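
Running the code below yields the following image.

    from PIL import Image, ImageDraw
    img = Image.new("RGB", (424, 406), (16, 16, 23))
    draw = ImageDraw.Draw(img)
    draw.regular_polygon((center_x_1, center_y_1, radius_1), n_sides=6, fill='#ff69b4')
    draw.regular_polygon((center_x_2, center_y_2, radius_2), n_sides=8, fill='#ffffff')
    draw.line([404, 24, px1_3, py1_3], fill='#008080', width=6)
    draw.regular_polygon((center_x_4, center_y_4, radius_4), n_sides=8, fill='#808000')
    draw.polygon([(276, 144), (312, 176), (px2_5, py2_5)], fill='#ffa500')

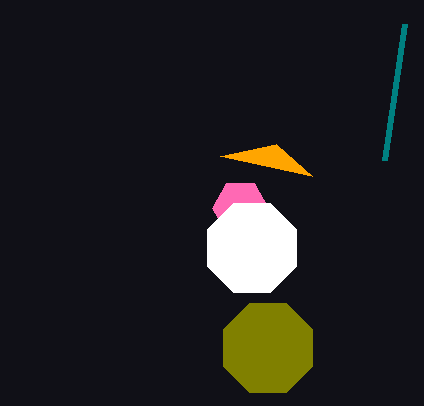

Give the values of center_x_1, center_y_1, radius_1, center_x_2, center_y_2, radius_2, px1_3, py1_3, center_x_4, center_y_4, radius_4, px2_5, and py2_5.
center_x_1 = 240
center_y_1 = 208
radius_1 = 28
center_x_2 = 252
center_y_2 = 248
radius_2 = 48
px1_3 = 384
py1_3 = 160
center_x_4 = 268
center_y_4 = 348
radius_4 = 48
px2_5 = 220
py2_5 = 156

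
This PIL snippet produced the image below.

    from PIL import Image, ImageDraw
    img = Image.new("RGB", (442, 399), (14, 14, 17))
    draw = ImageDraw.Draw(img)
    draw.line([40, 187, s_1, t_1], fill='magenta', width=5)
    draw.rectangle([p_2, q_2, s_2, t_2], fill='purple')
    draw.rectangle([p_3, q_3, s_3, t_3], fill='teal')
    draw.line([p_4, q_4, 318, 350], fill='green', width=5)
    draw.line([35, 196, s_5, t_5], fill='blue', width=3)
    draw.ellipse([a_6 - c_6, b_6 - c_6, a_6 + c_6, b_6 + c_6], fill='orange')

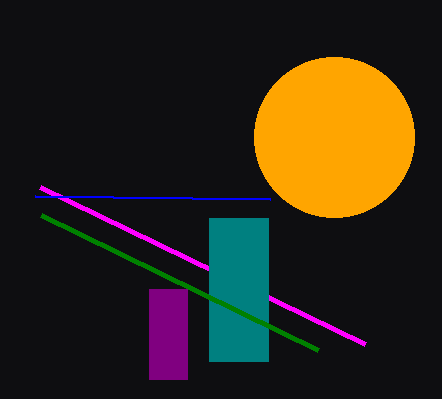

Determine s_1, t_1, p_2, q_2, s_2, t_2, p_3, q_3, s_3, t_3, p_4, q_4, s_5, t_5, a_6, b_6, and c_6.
s_1 = 365, t_1 = 344, p_2 = 149, q_2 = 289, s_2 = 187, t_2 = 379, p_3 = 209, q_3 = 218, s_3 = 268, t_3 = 361, p_4 = 41, q_4 = 215, s_5 = 270, t_5 = 199, a_6 = 334, b_6 = 137, c_6 = 80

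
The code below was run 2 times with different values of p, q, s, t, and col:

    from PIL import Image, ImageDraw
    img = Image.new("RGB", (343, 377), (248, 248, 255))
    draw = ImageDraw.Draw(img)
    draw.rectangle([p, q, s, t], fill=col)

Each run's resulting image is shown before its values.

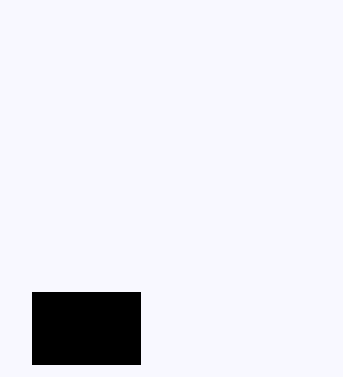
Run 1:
p = 32, q = 292, s = 140, t = 364, col = 'black'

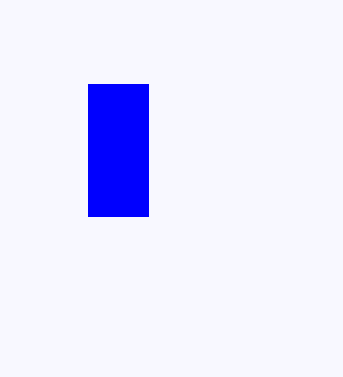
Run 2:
p = 88; q = 84; s = 148; t = 216; col = 'blue'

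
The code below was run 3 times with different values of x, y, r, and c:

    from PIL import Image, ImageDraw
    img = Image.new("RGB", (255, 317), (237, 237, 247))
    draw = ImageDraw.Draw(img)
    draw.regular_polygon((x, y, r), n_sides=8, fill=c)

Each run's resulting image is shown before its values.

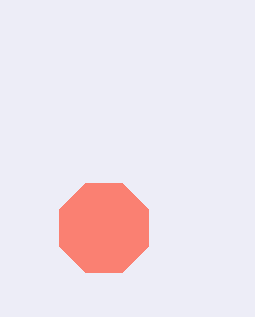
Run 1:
x = 104, y = 228, r = 48, c = 'salmon'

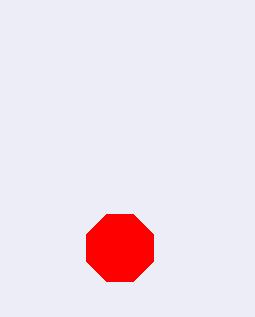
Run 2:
x = 120
y = 248
r = 36
c = 'red'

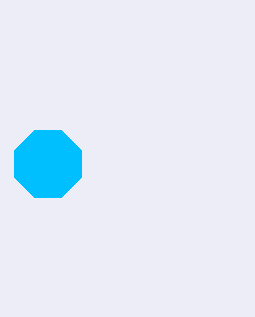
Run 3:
x = 48, y = 164, r = 36, c = 'deepskyblue'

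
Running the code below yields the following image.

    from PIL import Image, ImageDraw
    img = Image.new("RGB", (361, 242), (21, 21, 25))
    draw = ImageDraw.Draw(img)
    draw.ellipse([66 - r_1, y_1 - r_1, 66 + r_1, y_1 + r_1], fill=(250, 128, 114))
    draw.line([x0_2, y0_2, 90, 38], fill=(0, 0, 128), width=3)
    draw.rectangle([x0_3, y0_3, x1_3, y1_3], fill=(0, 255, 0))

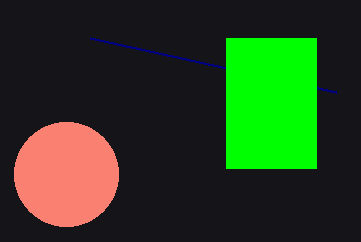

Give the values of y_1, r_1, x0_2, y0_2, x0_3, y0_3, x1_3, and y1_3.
y_1 = 174, r_1 = 52, x0_2 = 336, y0_2 = 92, x0_3 = 226, y0_3 = 38, x1_3 = 316, y1_3 = 168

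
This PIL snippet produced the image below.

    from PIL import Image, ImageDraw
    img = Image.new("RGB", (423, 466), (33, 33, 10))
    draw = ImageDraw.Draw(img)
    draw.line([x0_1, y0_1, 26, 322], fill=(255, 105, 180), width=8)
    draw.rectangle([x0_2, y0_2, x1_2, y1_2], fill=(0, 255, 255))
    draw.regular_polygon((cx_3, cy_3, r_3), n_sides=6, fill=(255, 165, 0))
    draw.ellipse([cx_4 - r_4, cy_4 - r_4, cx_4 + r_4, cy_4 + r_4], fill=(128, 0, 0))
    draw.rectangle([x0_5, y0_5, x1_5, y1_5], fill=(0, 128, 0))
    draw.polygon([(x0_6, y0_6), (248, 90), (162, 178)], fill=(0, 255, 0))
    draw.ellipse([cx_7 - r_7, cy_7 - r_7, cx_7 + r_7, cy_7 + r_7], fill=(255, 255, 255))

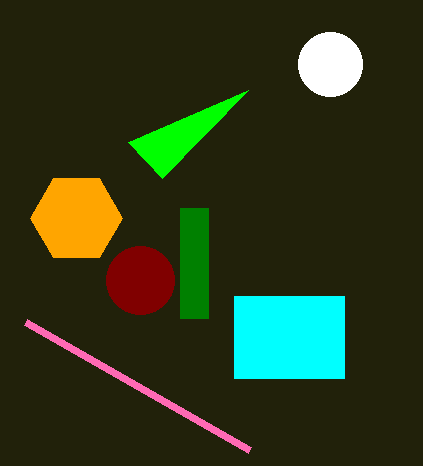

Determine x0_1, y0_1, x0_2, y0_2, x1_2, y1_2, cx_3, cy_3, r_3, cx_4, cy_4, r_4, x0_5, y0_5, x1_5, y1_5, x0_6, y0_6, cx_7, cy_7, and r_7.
x0_1 = 250; y0_1 = 450; x0_2 = 234; y0_2 = 296; x1_2 = 344; y1_2 = 378; cx_3 = 76; cy_3 = 218; r_3 = 46; cx_4 = 140; cy_4 = 280; r_4 = 34; x0_5 = 180; y0_5 = 208; x1_5 = 208; y1_5 = 318; x0_6 = 128; y0_6 = 142; cx_7 = 330; cy_7 = 64; r_7 = 32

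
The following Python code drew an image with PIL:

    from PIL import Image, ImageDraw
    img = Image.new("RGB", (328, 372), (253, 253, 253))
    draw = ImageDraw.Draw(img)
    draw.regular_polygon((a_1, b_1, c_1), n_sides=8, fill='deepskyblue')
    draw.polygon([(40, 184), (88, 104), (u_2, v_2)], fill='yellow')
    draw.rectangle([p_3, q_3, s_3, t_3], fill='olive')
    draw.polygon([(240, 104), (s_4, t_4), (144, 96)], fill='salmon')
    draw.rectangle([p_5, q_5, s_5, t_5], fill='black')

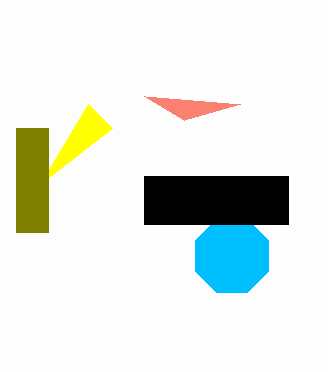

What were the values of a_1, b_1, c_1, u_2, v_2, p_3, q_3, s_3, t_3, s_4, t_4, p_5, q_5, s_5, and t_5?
a_1 = 232
b_1 = 256
c_1 = 40
u_2 = 112
v_2 = 128
p_3 = 16
q_3 = 128
s_3 = 48
t_3 = 232
s_4 = 184
t_4 = 120
p_5 = 144
q_5 = 176
s_5 = 288
t_5 = 224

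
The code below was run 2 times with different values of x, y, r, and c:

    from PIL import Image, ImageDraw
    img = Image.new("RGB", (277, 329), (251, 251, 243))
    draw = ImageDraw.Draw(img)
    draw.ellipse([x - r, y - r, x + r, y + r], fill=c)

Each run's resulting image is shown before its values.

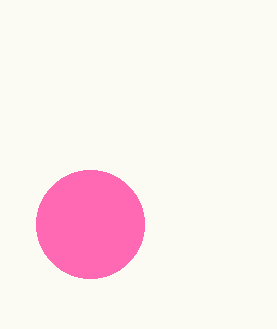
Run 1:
x = 90, y = 224, r = 54, c = 'hotpink'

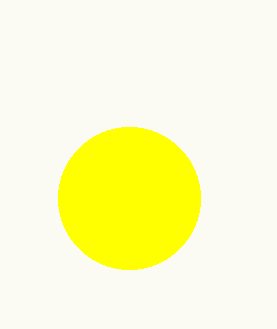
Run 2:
x = 129, y = 198, r = 71, c = 'yellow'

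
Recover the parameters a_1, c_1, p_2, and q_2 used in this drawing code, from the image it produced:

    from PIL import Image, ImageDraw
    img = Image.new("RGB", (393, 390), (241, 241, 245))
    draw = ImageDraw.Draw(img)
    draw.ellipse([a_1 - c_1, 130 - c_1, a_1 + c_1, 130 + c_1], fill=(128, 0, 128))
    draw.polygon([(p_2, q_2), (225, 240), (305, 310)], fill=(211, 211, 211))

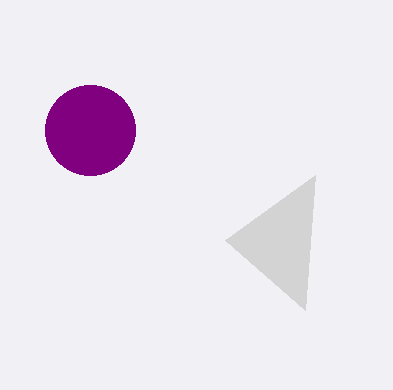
a_1 = 90, c_1 = 45, p_2 = 315, q_2 = 175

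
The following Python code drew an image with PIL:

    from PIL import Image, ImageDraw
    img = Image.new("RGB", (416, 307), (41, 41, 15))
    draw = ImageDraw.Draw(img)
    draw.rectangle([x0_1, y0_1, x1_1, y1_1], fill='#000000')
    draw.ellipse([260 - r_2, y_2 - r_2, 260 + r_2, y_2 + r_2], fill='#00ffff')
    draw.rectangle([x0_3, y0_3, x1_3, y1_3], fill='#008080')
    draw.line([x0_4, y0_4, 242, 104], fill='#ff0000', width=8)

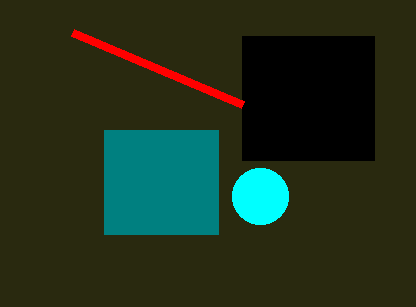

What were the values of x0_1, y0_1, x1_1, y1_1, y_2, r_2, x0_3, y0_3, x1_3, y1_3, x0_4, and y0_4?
x0_1 = 242; y0_1 = 36; x1_1 = 374; y1_1 = 160; y_2 = 196; r_2 = 28; x0_3 = 104; y0_3 = 130; x1_3 = 218; y1_3 = 234; x0_4 = 72; y0_4 = 32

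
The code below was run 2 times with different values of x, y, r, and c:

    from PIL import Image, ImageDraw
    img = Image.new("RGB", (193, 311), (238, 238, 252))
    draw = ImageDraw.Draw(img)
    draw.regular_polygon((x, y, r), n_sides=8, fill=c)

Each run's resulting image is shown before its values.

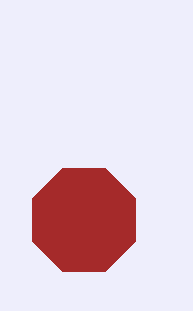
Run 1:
x = 84
y = 220
r = 56
c = 'brown'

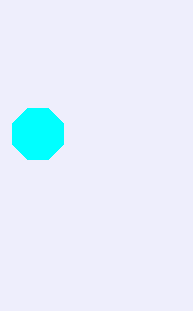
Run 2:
x = 38
y = 134
r = 28
c = 'cyan'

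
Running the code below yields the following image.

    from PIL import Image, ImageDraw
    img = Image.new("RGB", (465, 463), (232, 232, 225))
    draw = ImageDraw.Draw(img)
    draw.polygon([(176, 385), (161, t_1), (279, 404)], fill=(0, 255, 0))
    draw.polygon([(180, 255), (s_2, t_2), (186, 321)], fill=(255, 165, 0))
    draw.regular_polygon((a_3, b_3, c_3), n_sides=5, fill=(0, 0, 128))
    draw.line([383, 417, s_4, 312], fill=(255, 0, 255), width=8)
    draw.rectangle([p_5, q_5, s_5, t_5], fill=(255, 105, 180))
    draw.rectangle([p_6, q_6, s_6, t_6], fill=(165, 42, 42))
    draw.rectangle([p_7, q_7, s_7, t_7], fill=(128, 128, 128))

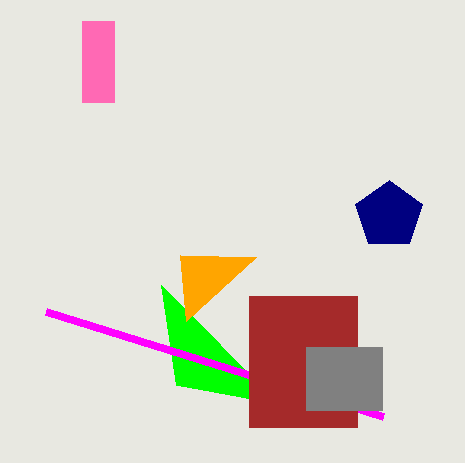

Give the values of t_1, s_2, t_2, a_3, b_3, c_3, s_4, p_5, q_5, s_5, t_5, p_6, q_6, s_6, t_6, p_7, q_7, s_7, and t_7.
t_1 = 285; s_2 = 256; t_2 = 257; a_3 = 389; b_3 = 215; c_3 = 35; s_4 = 46; p_5 = 82; q_5 = 21; s_5 = 114; t_5 = 102; p_6 = 249; q_6 = 296; s_6 = 357; t_6 = 427; p_7 = 306; q_7 = 347; s_7 = 382; t_7 = 410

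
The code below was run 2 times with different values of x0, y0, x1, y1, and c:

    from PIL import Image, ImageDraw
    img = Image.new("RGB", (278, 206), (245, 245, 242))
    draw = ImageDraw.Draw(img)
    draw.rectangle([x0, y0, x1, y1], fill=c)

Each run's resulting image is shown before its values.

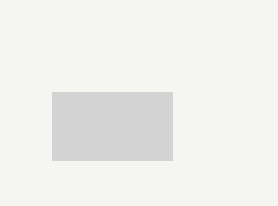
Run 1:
x0 = 52, y0 = 92, x1 = 172, y1 = 160, c = 'lightgray'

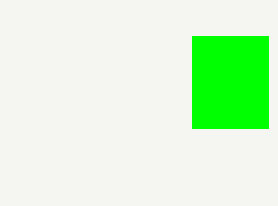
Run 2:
x0 = 192, y0 = 36, x1 = 268, y1 = 128, c = 'lime'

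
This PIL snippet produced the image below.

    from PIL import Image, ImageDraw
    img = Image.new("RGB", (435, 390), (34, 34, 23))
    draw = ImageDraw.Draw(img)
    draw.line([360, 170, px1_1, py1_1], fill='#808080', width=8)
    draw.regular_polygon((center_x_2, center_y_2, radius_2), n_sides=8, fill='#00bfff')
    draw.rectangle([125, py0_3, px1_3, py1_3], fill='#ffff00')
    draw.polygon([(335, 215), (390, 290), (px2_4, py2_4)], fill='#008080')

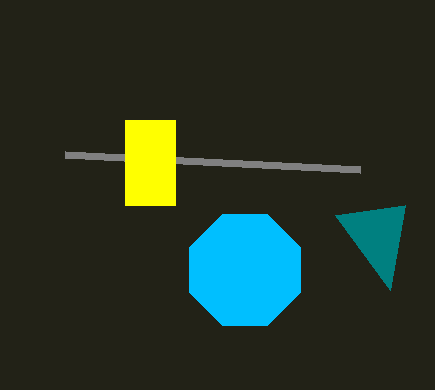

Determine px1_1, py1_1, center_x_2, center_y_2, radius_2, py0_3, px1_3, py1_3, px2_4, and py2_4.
px1_1 = 65, py1_1 = 155, center_x_2 = 245, center_y_2 = 270, radius_2 = 60, py0_3 = 120, px1_3 = 175, py1_3 = 205, px2_4 = 405, py2_4 = 205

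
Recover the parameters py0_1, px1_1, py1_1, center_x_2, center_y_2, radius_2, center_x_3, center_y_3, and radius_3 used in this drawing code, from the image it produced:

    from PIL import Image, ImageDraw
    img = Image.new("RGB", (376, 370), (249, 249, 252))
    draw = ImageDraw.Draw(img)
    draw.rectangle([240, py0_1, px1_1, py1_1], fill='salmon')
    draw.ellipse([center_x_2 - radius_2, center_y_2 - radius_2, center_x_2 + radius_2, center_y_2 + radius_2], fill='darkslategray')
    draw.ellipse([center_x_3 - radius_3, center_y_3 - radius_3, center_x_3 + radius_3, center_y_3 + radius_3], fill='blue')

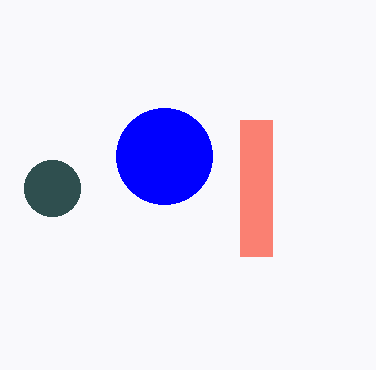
py0_1 = 120
px1_1 = 272
py1_1 = 256
center_x_2 = 52
center_y_2 = 188
radius_2 = 28
center_x_3 = 164
center_y_3 = 156
radius_3 = 48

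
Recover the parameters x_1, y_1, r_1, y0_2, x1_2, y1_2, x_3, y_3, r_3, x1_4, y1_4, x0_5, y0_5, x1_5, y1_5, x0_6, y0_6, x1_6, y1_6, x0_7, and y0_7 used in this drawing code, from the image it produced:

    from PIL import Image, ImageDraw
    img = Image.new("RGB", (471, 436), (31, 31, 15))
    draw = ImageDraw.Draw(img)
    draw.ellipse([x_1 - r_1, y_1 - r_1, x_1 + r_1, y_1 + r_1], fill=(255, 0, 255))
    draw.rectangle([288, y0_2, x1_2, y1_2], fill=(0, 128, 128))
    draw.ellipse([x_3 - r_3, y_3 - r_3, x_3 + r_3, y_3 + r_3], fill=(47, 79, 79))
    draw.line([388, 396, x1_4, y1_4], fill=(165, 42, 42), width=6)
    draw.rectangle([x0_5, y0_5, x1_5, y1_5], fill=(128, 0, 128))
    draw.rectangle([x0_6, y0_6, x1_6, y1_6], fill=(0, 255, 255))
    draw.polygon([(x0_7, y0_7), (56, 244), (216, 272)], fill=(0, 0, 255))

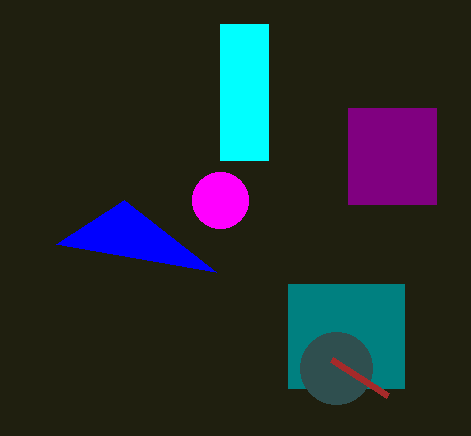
x_1 = 220, y_1 = 200, r_1 = 28, y0_2 = 284, x1_2 = 404, y1_2 = 388, x_3 = 336, y_3 = 368, r_3 = 36, x1_4 = 332, y1_4 = 360, x0_5 = 348, y0_5 = 108, x1_5 = 436, y1_5 = 204, x0_6 = 220, y0_6 = 24, x1_6 = 268, y1_6 = 160, x0_7 = 124, y0_7 = 200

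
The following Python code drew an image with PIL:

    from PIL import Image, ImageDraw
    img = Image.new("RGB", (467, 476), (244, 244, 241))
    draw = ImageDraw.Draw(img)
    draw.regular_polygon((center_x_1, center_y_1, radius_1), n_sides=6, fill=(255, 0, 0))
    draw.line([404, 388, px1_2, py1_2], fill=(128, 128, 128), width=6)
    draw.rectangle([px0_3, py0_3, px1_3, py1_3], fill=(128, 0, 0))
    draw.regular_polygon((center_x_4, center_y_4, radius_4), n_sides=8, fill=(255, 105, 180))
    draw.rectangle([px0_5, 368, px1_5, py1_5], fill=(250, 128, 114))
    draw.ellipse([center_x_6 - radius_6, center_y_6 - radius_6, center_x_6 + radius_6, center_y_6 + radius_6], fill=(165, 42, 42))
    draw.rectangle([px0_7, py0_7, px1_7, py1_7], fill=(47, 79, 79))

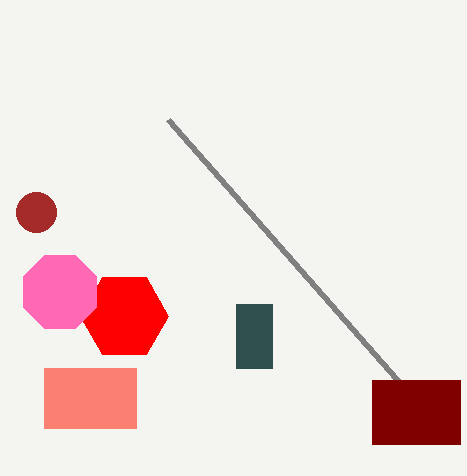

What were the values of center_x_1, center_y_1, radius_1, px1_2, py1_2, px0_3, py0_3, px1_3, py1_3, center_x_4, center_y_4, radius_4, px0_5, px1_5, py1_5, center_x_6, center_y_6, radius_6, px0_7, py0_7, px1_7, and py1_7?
center_x_1 = 124; center_y_1 = 316; radius_1 = 44; px1_2 = 168; py1_2 = 120; px0_3 = 372; py0_3 = 380; px1_3 = 460; py1_3 = 444; center_x_4 = 60; center_y_4 = 292; radius_4 = 40; px0_5 = 44; px1_5 = 136; py1_5 = 428; center_x_6 = 36; center_y_6 = 212; radius_6 = 20; px0_7 = 236; py0_7 = 304; px1_7 = 272; py1_7 = 368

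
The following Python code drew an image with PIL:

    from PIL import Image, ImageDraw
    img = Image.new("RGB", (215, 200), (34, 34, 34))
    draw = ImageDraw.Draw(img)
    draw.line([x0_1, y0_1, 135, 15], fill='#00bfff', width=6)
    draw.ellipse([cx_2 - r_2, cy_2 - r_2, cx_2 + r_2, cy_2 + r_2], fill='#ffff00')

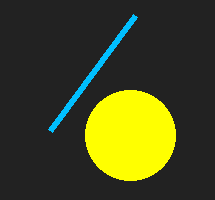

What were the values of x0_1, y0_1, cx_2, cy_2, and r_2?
x0_1 = 50; y0_1 = 130; cx_2 = 130; cy_2 = 135; r_2 = 45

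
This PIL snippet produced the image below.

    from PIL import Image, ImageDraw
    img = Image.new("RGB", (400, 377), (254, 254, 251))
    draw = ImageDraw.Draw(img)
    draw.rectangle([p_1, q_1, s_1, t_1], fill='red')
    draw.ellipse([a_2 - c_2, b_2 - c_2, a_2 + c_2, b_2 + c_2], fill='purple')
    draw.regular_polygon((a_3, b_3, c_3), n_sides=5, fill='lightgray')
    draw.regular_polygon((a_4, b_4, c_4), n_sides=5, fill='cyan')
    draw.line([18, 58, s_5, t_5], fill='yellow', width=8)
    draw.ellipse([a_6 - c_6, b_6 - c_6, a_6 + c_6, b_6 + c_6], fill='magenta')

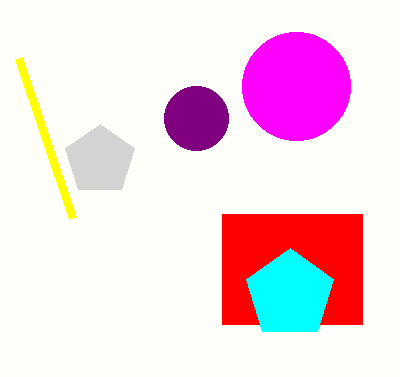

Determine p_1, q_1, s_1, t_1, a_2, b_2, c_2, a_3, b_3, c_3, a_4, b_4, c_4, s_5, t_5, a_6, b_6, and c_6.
p_1 = 222
q_1 = 214
s_1 = 362
t_1 = 324
a_2 = 196
b_2 = 118
c_2 = 32
a_3 = 100
b_3 = 160
c_3 = 36
a_4 = 290
b_4 = 294
c_4 = 46
s_5 = 72
t_5 = 218
a_6 = 296
b_6 = 86
c_6 = 54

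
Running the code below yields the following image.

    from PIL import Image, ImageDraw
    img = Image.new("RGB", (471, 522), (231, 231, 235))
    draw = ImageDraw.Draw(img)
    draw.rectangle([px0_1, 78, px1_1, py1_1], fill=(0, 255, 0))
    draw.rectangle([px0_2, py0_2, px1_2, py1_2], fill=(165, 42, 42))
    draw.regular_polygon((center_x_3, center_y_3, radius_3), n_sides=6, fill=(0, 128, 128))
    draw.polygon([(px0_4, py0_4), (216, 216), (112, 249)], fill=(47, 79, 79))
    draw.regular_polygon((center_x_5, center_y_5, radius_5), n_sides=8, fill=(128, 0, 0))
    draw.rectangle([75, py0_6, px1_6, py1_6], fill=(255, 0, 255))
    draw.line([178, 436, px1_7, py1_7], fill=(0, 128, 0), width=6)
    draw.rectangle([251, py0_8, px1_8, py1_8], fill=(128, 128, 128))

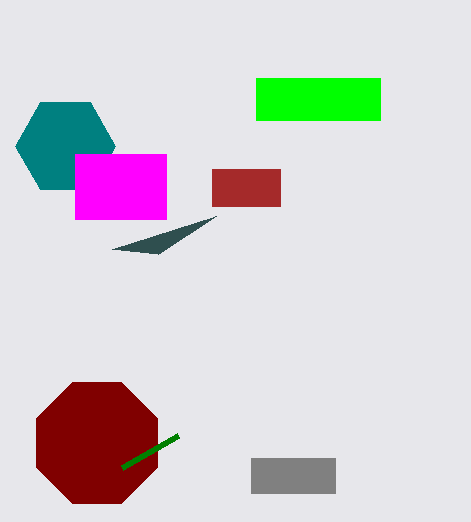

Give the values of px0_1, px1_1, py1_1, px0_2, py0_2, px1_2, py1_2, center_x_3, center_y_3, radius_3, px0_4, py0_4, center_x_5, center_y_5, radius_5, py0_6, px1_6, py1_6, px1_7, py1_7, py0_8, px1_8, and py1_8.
px0_1 = 256, px1_1 = 380, py1_1 = 120, px0_2 = 212, py0_2 = 169, px1_2 = 280, py1_2 = 206, center_x_3 = 65, center_y_3 = 146, radius_3 = 50, px0_4 = 158, py0_4 = 254, center_x_5 = 97, center_y_5 = 443, radius_5 = 65, py0_6 = 154, px1_6 = 166, py1_6 = 219, px1_7 = 122, py1_7 = 468, py0_8 = 458, px1_8 = 335, py1_8 = 493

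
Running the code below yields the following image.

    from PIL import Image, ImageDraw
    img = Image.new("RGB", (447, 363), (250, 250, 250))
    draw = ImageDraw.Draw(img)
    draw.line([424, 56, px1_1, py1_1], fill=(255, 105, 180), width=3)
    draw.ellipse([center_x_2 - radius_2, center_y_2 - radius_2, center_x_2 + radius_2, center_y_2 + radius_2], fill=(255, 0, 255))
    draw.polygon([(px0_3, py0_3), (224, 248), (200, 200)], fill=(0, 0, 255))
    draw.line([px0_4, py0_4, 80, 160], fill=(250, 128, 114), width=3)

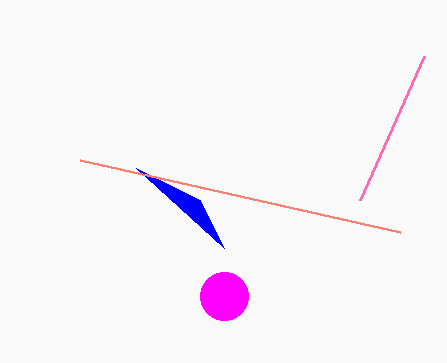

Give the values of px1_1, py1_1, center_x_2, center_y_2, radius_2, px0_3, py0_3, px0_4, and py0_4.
px1_1 = 360, py1_1 = 200, center_x_2 = 224, center_y_2 = 296, radius_2 = 24, px0_3 = 136, py0_3 = 168, px0_4 = 400, py0_4 = 232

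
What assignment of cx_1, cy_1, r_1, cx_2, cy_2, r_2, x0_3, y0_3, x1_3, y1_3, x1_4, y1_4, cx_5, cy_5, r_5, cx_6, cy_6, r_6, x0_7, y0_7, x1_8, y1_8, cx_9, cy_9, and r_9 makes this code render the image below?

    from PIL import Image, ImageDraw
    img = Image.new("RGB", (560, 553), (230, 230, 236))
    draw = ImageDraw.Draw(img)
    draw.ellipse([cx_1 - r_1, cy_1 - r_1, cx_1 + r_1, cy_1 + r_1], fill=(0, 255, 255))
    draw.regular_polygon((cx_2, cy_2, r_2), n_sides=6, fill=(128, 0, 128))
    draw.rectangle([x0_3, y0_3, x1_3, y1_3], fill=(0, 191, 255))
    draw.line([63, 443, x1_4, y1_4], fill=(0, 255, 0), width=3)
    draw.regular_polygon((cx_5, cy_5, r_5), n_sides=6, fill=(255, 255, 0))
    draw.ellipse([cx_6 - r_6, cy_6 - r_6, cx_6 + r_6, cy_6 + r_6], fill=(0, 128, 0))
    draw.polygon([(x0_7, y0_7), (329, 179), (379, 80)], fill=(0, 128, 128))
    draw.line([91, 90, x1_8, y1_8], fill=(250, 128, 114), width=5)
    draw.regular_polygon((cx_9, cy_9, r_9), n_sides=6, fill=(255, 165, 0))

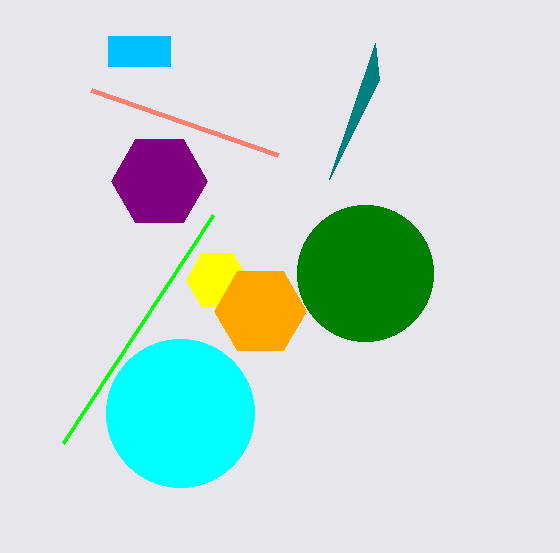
cx_1 = 180
cy_1 = 413
r_1 = 74
cx_2 = 159
cy_2 = 181
r_2 = 48
x0_3 = 108
y0_3 = 36
x1_3 = 170
y1_3 = 66
x1_4 = 213
y1_4 = 215
cx_5 = 217
cy_5 = 280
r_5 = 31
cx_6 = 365
cy_6 = 273
r_6 = 68
x0_7 = 375
y0_7 = 43
x1_8 = 278
y1_8 = 155
cx_9 = 260
cy_9 = 311
r_9 = 46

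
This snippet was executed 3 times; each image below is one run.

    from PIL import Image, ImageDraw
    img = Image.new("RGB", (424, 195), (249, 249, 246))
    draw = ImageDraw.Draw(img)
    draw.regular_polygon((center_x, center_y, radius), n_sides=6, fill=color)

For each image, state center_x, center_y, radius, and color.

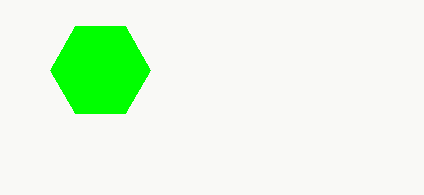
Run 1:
center_x = 100
center_y = 70
radius = 50
color = 'lime'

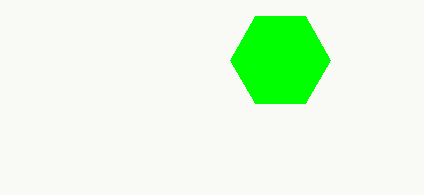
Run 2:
center_x = 280; center_y = 60; radius = 50; color = 'lime'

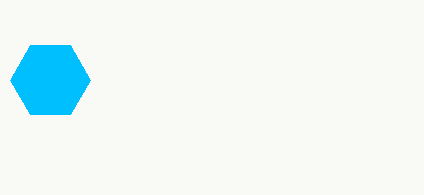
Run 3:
center_x = 50; center_y = 80; radius = 40; color = 'deepskyblue'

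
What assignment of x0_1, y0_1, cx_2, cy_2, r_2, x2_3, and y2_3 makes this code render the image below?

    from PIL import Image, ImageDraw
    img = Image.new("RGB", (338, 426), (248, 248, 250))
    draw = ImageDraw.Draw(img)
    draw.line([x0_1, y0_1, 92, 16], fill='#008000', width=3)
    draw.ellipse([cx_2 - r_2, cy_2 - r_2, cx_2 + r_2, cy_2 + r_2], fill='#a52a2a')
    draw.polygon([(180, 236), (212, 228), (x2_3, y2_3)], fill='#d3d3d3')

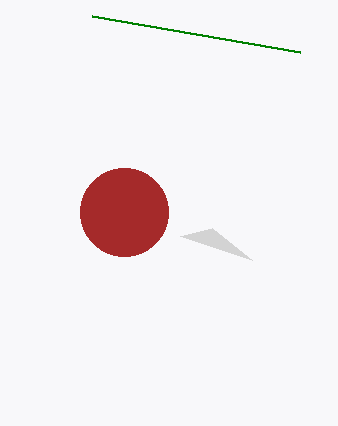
x0_1 = 300; y0_1 = 52; cx_2 = 124; cy_2 = 212; r_2 = 44; x2_3 = 252; y2_3 = 260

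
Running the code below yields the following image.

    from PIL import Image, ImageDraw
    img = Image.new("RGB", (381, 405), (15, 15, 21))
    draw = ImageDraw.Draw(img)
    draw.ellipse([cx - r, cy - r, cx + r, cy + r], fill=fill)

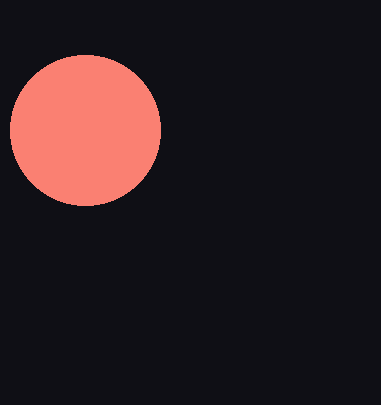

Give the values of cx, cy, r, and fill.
cx = 85; cy = 130; r = 75; fill = 'salmon'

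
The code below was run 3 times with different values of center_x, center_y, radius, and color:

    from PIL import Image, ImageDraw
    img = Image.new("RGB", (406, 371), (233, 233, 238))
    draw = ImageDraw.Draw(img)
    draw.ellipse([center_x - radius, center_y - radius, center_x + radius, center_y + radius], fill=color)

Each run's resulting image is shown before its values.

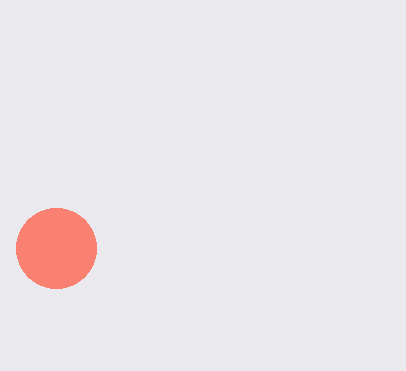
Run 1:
center_x = 56
center_y = 248
radius = 40
color = 'salmon'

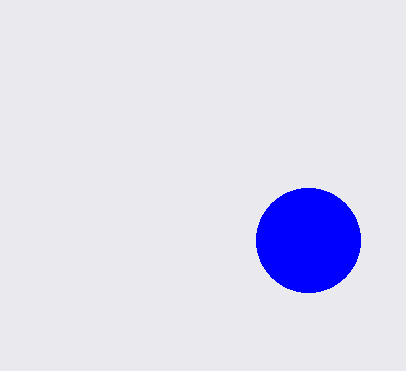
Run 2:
center_x = 308
center_y = 240
radius = 52
color = 'blue'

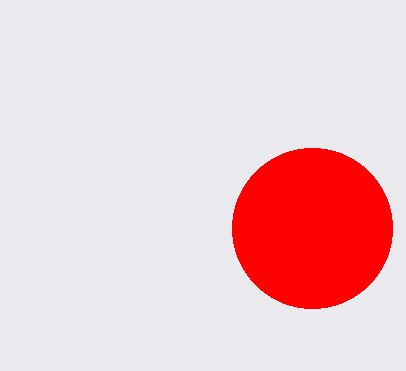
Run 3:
center_x = 312; center_y = 228; radius = 80; color = 'red'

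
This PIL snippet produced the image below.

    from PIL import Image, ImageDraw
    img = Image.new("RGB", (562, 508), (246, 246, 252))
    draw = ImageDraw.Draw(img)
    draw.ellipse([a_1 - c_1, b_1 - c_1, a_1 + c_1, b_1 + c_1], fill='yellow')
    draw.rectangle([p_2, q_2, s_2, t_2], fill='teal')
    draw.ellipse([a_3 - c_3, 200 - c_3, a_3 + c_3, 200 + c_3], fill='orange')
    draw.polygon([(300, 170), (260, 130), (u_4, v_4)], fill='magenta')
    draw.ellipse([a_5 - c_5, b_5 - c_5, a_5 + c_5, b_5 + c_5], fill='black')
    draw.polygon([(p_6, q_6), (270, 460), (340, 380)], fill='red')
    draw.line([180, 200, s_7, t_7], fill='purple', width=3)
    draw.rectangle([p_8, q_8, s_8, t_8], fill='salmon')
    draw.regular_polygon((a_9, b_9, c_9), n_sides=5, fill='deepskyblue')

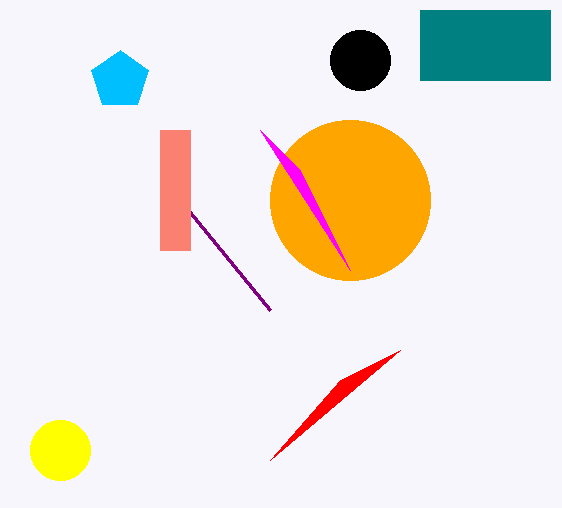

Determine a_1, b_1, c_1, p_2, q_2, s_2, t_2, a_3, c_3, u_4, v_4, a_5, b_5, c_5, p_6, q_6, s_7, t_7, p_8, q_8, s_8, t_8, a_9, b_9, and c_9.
a_1 = 60
b_1 = 450
c_1 = 30
p_2 = 420
q_2 = 10
s_2 = 550
t_2 = 80
a_3 = 350
c_3 = 80
u_4 = 350
v_4 = 270
a_5 = 360
b_5 = 60
c_5 = 30
p_6 = 400
q_6 = 350
s_7 = 270
t_7 = 310
p_8 = 160
q_8 = 130
s_8 = 190
t_8 = 250
a_9 = 120
b_9 = 80
c_9 = 30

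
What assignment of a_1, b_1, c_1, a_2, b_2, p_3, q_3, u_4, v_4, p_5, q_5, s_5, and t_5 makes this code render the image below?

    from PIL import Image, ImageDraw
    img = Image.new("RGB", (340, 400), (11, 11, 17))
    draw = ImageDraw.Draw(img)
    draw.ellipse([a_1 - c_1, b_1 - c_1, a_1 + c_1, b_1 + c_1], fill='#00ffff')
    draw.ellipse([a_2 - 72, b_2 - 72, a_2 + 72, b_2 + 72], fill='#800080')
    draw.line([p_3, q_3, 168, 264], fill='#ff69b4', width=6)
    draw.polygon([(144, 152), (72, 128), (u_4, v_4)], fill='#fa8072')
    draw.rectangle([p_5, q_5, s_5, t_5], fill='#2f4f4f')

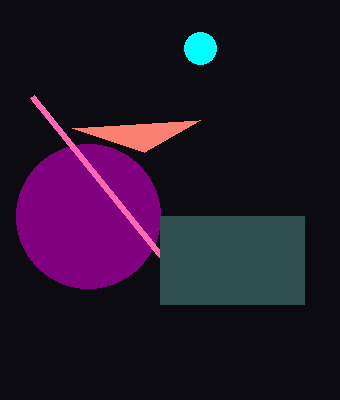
a_1 = 200, b_1 = 48, c_1 = 16, a_2 = 88, b_2 = 216, p_3 = 32, q_3 = 96, u_4 = 200, v_4 = 120, p_5 = 160, q_5 = 216, s_5 = 304, t_5 = 304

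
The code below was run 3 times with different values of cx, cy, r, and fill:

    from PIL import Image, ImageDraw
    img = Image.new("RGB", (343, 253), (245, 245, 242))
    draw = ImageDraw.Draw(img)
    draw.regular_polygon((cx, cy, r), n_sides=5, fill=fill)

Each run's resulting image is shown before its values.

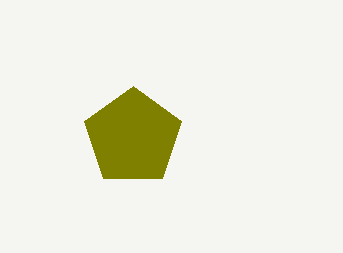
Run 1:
cx = 133, cy = 137, r = 51, fill = 'olive'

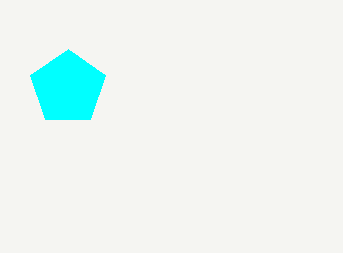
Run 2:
cx = 68
cy = 88
r = 39
fill = 'cyan'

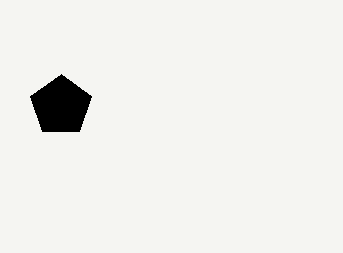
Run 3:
cx = 61
cy = 106
r = 32
fill = 'black'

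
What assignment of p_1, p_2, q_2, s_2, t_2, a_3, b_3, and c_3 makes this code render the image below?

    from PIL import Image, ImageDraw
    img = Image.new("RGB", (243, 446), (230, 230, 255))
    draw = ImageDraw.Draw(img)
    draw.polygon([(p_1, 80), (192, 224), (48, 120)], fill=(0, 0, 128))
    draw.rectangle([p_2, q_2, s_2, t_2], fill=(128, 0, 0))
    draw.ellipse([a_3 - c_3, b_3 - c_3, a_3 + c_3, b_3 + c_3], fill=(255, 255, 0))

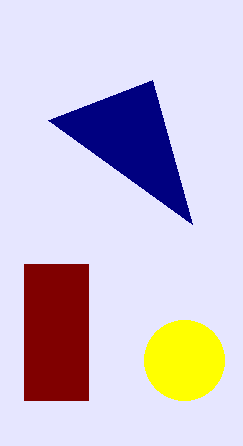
p_1 = 152; p_2 = 24; q_2 = 264; s_2 = 88; t_2 = 400; a_3 = 184; b_3 = 360; c_3 = 40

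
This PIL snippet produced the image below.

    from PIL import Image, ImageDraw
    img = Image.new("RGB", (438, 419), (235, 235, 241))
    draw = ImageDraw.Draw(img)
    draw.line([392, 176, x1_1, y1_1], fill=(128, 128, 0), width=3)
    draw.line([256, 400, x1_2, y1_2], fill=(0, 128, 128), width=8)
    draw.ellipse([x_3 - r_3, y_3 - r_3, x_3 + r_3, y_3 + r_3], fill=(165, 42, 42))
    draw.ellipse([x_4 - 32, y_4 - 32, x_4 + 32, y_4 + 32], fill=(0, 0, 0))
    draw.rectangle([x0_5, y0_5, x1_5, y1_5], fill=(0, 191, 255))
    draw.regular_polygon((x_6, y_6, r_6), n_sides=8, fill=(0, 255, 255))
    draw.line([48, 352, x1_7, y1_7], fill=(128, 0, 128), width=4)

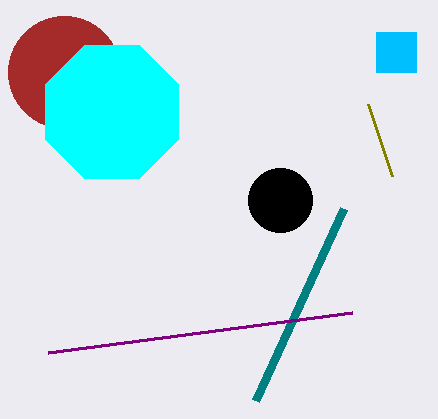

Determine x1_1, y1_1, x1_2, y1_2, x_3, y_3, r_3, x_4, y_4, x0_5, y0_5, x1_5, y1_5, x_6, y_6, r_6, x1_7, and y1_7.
x1_1 = 368, y1_1 = 104, x1_2 = 344, y1_2 = 208, x_3 = 64, y_3 = 72, r_3 = 56, x_4 = 280, y_4 = 200, x0_5 = 376, y0_5 = 32, x1_5 = 416, y1_5 = 72, x_6 = 112, y_6 = 112, r_6 = 72, x1_7 = 352, y1_7 = 312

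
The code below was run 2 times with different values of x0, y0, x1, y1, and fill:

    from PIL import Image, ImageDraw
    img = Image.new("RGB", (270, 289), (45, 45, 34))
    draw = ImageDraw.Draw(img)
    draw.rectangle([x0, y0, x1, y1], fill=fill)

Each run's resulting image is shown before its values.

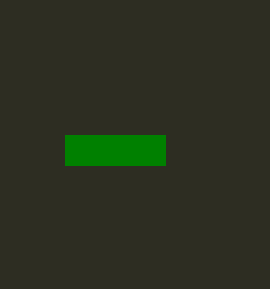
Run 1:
x0 = 65
y0 = 135
x1 = 165
y1 = 165
fill = 'green'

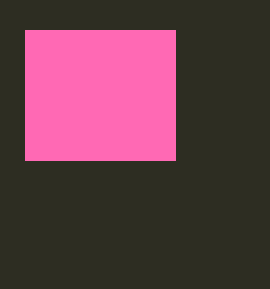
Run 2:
x0 = 25, y0 = 30, x1 = 175, y1 = 160, fill = 'hotpink'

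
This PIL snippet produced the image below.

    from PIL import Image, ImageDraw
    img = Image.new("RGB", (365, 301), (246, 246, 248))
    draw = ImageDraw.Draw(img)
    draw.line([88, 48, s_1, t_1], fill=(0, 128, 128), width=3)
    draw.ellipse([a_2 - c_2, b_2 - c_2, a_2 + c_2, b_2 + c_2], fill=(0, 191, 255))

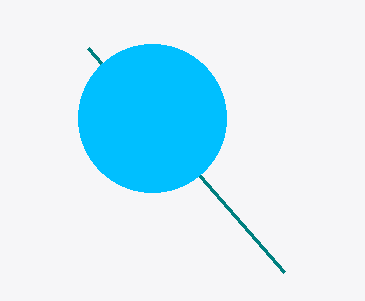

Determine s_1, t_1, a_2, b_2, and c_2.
s_1 = 284
t_1 = 272
a_2 = 152
b_2 = 118
c_2 = 74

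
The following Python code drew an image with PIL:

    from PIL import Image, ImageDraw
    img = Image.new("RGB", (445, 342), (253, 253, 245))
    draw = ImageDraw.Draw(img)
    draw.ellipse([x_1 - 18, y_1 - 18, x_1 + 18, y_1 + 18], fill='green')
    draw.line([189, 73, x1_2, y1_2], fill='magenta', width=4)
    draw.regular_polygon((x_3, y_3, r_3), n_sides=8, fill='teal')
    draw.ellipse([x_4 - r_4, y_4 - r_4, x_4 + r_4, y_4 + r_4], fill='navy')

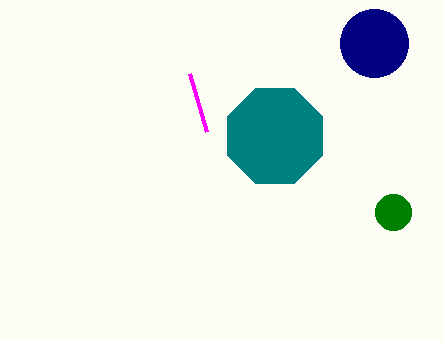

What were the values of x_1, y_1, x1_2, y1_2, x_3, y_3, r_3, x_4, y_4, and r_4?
x_1 = 393
y_1 = 212
x1_2 = 206
y1_2 = 131
x_3 = 275
y_3 = 136
r_3 = 51
x_4 = 374
y_4 = 43
r_4 = 34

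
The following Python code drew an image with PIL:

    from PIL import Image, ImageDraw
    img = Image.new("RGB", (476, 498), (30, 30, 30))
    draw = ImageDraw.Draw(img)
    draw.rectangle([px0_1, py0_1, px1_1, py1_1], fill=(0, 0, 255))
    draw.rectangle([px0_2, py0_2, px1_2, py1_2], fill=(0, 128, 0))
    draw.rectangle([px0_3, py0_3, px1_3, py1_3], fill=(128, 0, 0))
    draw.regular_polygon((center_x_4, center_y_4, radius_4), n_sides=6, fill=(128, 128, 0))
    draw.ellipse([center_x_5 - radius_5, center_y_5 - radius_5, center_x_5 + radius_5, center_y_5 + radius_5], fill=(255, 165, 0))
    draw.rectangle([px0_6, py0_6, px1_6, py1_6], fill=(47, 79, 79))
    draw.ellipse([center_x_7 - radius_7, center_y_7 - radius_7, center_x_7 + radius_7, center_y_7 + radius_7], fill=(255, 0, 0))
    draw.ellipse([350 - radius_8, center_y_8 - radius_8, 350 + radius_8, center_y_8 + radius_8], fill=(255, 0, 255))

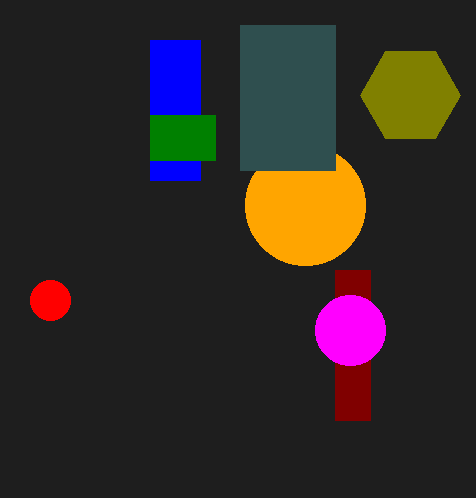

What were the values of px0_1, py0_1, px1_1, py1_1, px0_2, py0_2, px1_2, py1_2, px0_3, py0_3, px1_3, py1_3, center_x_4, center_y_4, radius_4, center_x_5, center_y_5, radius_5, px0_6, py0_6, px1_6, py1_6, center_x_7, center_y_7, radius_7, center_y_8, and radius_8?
px0_1 = 150
py0_1 = 40
px1_1 = 200
py1_1 = 180
px0_2 = 150
py0_2 = 115
px1_2 = 215
py1_2 = 160
px0_3 = 335
py0_3 = 270
px1_3 = 370
py1_3 = 420
center_x_4 = 410
center_y_4 = 95
radius_4 = 50
center_x_5 = 305
center_y_5 = 205
radius_5 = 60
px0_6 = 240
py0_6 = 25
px1_6 = 335
py1_6 = 170
center_x_7 = 50
center_y_7 = 300
radius_7 = 20
center_y_8 = 330
radius_8 = 35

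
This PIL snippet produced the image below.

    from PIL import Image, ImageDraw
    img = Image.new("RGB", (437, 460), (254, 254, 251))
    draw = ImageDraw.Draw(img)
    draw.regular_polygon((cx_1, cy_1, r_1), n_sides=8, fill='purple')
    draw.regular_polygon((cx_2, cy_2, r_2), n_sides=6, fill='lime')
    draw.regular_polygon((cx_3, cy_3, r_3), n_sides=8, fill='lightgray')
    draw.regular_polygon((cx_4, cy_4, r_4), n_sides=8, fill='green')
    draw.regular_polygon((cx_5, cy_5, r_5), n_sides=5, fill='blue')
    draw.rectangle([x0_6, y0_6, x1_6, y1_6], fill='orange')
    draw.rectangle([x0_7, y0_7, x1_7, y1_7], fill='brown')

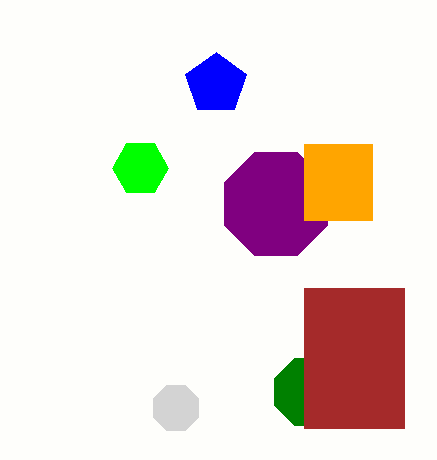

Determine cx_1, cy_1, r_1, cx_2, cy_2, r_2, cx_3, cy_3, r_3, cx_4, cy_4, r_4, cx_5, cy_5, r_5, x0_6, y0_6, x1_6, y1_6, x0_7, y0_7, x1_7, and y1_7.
cx_1 = 276, cy_1 = 204, r_1 = 56, cx_2 = 140, cy_2 = 168, r_2 = 28, cx_3 = 176, cy_3 = 408, r_3 = 24, cx_4 = 308, cy_4 = 392, r_4 = 36, cx_5 = 216, cy_5 = 84, r_5 = 32, x0_6 = 304, y0_6 = 144, x1_6 = 372, y1_6 = 220, x0_7 = 304, y0_7 = 288, x1_7 = 404, y1_7 = 428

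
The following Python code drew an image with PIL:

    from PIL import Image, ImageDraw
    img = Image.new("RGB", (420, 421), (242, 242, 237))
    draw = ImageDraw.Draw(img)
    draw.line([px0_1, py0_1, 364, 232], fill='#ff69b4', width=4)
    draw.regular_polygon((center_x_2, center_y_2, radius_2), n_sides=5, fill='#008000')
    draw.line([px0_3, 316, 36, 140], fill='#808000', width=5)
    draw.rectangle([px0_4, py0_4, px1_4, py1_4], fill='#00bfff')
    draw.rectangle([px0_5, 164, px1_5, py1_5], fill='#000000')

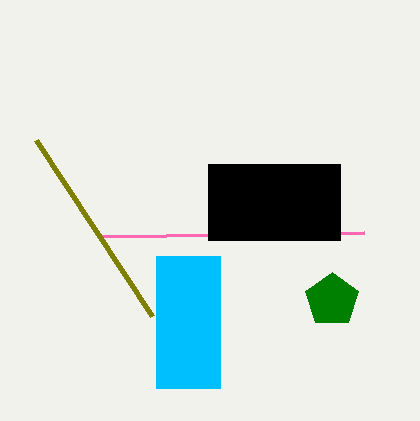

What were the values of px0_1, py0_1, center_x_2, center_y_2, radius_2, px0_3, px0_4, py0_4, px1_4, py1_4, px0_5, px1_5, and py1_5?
px0_1 = 100, py0_1 = 236, center_x_2 = 332, center_y_2 = 300, radius_2 = 28, px0_3 = 152, px0_4 = 156, py0_4 = 256, px1_4 = 220, py1_4 = 388, px0_5 = 208, px1_5 = 340, py1_5 = 240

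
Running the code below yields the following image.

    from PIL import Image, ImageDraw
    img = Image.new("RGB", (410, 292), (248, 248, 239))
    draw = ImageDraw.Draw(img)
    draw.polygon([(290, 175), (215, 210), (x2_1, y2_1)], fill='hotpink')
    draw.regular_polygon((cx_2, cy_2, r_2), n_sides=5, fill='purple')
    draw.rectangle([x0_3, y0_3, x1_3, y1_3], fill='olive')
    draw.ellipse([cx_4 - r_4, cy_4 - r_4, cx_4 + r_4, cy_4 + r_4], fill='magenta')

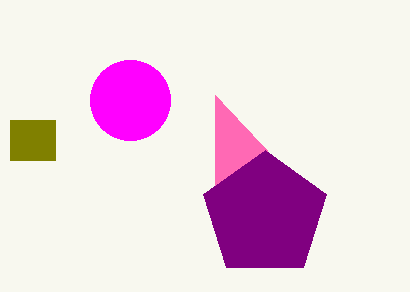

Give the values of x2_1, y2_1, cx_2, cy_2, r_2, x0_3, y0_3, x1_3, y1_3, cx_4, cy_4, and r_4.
x2_1 = 215, y2_1 = 95, cx_2 = 265, cy_2 = 215, r_2 = 65, x0_3 = 10, y0_3 = 120, x1_3 = 55, y1_3 = 160, cx_4 = 130, cy_4 = 100, r_4 = 40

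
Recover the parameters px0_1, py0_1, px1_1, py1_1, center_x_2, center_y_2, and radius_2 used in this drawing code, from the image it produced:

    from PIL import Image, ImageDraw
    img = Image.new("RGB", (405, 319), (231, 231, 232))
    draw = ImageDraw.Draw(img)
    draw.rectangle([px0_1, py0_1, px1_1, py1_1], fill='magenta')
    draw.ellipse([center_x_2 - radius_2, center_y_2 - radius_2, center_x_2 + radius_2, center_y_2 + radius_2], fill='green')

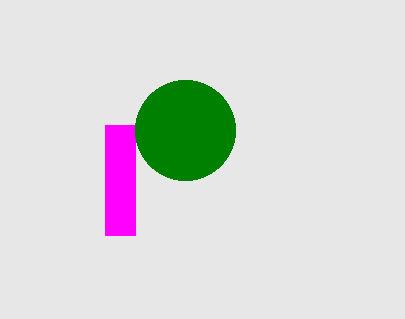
px0_1 = 105
py0_1 = 125
px1_1 = 135
py1_1 = 235
center_x_2 = 185
center_y_2 = 130
radius_2 = 50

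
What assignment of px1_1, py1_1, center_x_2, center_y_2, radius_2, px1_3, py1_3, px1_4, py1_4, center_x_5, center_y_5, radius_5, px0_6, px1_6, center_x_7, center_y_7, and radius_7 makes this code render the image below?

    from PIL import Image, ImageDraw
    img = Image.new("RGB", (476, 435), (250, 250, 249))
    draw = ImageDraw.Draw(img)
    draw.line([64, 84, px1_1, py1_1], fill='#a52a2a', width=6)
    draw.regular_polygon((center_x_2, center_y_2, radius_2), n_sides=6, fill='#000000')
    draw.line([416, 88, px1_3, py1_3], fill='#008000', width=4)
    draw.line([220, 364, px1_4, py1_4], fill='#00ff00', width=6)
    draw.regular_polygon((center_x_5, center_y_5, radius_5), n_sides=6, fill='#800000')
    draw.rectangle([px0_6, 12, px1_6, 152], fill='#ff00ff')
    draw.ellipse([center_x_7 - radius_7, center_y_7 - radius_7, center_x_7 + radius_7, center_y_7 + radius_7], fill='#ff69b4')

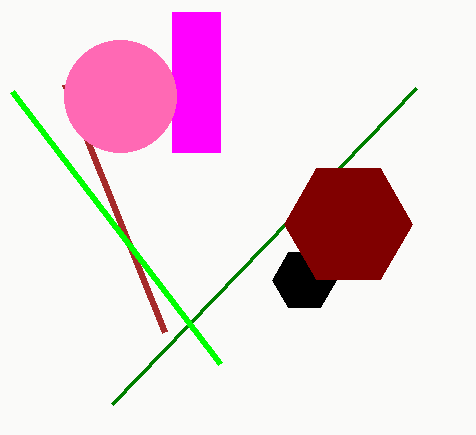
px1_1 = 164; py1_1 = 332; center_x_2 = 304; center_y_2 = 280; radius_2 = 32; px1_3 = 112; py1_3 = 404; px1_4 = 12; py1_4 = 92; center_x_5 = 348; center_y_5 = 224; radius_5 = 64; px0_6 = 172; px1_6 = 220; center_x_7 = 120; center_y_7 = 96; radius_7 = 56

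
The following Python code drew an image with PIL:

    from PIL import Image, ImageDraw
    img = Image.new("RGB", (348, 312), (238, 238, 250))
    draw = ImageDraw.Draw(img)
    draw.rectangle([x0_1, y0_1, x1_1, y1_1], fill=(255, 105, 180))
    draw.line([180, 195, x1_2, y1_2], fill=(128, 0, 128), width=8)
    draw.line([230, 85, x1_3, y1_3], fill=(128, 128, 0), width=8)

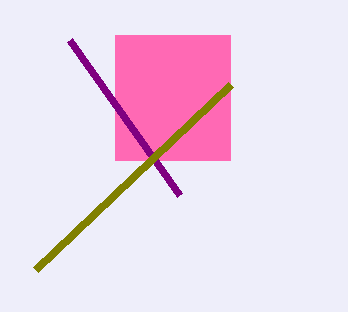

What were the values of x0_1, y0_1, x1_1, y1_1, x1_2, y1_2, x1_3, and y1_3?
x0_1 = 115, y0_1 = 35, x1_1 = 230, y1_1 = 160, x1_2 = 70, y1_2 = 40, x1_3 = 35, y1_3 = 270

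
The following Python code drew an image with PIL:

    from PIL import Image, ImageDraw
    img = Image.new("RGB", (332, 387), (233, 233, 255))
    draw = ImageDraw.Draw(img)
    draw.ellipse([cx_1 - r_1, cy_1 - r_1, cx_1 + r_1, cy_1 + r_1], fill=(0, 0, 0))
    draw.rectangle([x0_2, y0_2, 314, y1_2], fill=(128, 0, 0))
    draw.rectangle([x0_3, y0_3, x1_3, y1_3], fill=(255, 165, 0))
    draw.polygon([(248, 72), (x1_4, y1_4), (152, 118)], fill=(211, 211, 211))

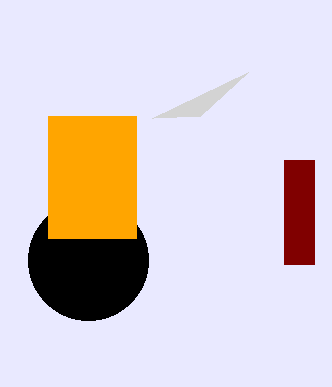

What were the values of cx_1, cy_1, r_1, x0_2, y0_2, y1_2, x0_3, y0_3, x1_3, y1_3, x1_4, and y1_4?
cx_1 = 88, cy_1 = 260, r_1 = 60, x0_2 = 284, y0_2 = 160, y1_2 = 264, x0_3 = 48, y0_3 = 116, x1_3 = 136, y1_3 = 238, x1_4 = 200, y1_4 = 116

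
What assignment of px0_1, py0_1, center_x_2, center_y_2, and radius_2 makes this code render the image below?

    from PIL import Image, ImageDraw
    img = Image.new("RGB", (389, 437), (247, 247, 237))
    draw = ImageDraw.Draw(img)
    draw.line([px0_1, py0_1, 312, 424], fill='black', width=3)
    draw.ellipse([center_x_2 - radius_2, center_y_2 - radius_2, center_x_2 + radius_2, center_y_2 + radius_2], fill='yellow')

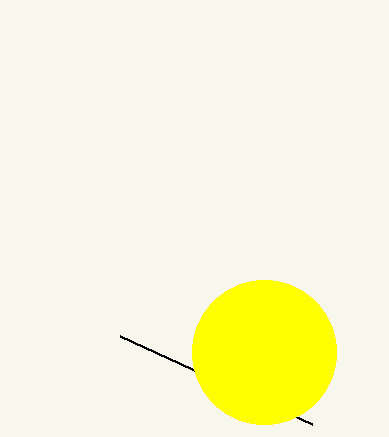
px0_1 = 120; py0_1 = 336; center_x_2 = 264; center_y_2 = 352; radius_2 = 72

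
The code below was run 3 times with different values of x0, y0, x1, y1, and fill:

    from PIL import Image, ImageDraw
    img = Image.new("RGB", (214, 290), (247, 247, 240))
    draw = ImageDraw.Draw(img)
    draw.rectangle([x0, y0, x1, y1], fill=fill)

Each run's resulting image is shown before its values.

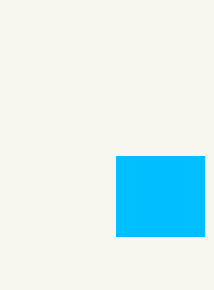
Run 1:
x0 = 116, y0 = 156, x1 = 204, y1 = 236, fill = 'deepskyblue'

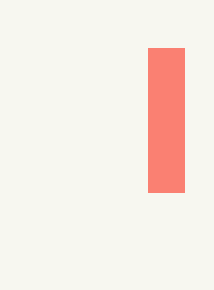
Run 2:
x0 = 148, y0 = 48, x1 = 184, y1 = 192, fill = 'salmon'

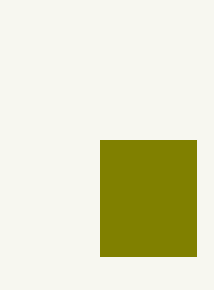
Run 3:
x0 = 100, y0 = 140, x1 = 196, y1 = 256, fill = 'olive'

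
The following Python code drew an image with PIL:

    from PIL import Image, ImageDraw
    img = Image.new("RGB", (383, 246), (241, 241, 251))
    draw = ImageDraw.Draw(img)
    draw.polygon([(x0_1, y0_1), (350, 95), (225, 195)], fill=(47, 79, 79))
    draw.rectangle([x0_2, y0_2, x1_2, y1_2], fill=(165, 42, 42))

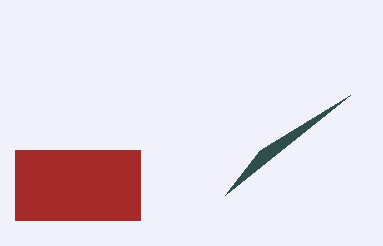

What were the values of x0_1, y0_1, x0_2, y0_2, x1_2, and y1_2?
x0_1 = 260
y0_1 = 150
x0_2 = 15
y0_2 = 150
x1_2 = 140
y1_2 = 220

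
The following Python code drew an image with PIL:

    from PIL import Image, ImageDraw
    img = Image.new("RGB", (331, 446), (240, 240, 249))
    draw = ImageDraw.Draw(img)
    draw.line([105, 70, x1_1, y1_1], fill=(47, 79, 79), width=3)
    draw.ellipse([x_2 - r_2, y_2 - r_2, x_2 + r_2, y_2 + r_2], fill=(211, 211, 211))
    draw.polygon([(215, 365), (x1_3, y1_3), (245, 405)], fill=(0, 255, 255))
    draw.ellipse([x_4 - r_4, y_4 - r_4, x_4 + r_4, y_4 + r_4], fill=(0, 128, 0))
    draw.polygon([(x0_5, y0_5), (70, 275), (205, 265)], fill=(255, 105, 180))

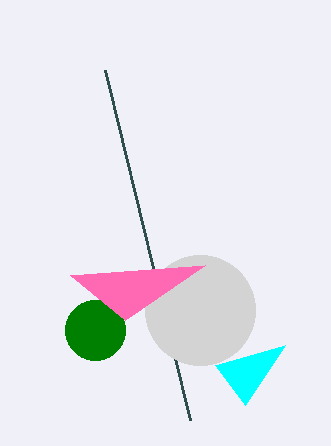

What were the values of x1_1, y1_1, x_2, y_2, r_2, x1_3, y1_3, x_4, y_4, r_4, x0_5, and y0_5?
x1_1 = 190, y1_1 = 420, x_2 = 200, y_2 = 310, r_2 = 55, x1_3 = 285, y1_3 = 345, x_4 = 95, y_4 = 330, r_4 = 30, x0_5 = 125, y0_5 = 320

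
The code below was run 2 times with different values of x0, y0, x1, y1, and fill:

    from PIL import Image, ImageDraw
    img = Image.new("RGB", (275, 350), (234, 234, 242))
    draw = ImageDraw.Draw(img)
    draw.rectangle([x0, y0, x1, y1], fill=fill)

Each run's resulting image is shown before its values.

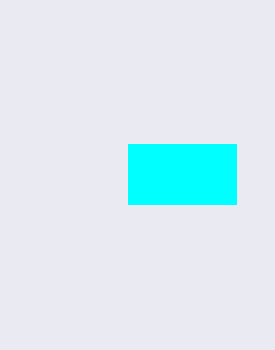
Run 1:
x0 = 128; y0 = 144; x1 = 236; y1 = 204; fill = 'cyan'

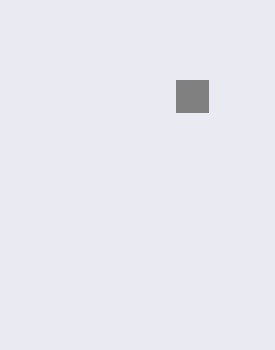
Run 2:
x0 = 176, y0 = 80, x1 = 208, y1 = 112, fill = 'gray'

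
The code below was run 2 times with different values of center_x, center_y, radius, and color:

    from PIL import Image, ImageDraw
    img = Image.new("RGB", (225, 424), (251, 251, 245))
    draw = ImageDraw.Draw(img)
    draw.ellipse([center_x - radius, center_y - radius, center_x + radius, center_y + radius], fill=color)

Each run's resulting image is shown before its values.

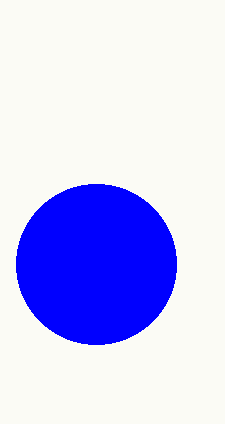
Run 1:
center_x = 96
center_y = 264
radius = 80
color = 'blue'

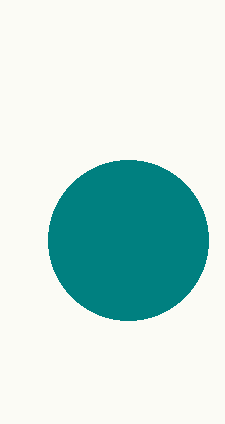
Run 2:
center_x = 128; center_y = 240; radius = 80; color = 'teal'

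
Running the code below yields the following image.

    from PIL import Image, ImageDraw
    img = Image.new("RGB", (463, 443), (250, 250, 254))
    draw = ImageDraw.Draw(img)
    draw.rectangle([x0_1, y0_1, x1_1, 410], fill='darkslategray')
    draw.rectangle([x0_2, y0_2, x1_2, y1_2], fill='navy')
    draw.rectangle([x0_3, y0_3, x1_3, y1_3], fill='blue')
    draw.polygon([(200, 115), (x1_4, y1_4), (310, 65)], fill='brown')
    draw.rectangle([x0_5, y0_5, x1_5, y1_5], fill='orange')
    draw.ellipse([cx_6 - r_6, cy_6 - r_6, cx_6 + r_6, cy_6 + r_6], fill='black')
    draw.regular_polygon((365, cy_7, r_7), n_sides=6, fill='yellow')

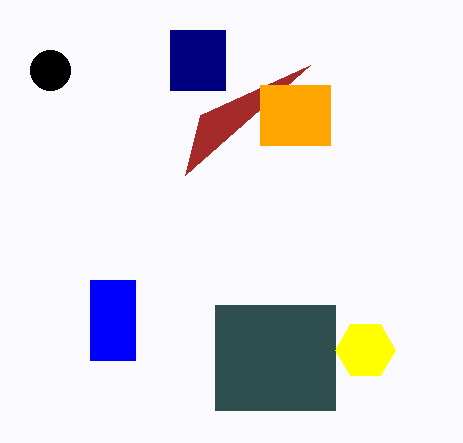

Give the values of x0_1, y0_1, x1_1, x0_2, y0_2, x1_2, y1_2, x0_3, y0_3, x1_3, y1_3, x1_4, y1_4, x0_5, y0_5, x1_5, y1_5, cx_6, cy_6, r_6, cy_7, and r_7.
x0_1 = 215, y0_1 = 305, x1_1 = 335, x0_2 = 170, y0_2 = 30, x1_2 = 225, y1_2 = 90, x0_3 = 90, y0_3 = 280, x1_3 = 135, y1_3 = 360, x1_4 = 185, y1_4 = 175, x0_5 = 260, y0_5 = 85, x1_5 = 330, y1_5 = 145, cx_6 = 50, cy_6 = 70, r_6 = 20, cy_7 = 350, r_7 = 30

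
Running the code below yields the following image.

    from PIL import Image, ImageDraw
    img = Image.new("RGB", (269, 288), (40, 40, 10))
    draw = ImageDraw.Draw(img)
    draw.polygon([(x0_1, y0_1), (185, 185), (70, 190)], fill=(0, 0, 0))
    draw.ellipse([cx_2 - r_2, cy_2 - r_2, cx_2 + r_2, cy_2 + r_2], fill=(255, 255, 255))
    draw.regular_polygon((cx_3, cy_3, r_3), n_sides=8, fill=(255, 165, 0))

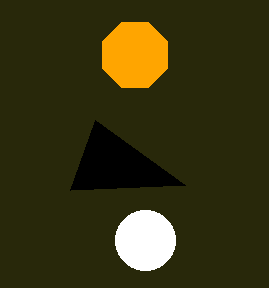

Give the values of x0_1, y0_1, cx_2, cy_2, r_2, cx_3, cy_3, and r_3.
x0_1 = 95
y0_1 = 120
cx_2 = 145
cy_2 = 240
r_2 = 30
cx_3 = 135
cy_3 = 55
r_3 = 35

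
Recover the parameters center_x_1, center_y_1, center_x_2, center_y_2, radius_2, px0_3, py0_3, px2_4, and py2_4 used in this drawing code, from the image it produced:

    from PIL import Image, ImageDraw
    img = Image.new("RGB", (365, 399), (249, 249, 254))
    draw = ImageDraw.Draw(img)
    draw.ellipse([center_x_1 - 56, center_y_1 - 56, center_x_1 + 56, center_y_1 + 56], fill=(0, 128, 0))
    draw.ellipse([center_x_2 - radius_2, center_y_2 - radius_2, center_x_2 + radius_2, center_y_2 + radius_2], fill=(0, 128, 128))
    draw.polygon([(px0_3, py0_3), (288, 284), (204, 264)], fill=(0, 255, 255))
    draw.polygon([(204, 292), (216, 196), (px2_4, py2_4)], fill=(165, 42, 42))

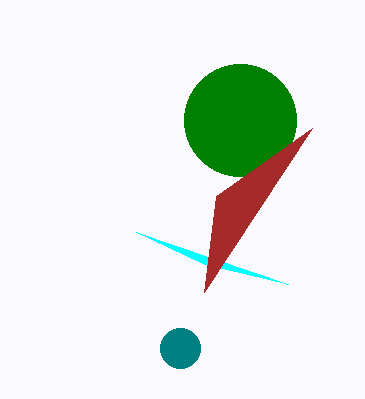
center_x_1 = 240, center_y_1 = 120, center_x_2 = 180, center_y_2 = 348, radius_2 = 20, px0_3 = 136, py0_3 = 232, px2_4 = 312, py2_4 = 128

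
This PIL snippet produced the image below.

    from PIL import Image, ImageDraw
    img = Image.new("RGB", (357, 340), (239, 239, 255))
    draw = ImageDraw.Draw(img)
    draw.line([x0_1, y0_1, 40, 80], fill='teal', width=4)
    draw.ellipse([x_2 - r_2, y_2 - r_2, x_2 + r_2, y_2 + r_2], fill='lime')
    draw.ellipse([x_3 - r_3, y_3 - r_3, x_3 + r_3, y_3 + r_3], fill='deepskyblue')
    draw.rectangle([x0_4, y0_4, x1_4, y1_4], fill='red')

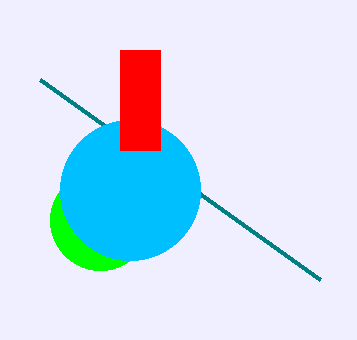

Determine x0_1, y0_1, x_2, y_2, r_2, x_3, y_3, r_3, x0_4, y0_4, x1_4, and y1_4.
x0_1 = 320, y0_1 = 280, x_2 = 100, y_2 = 220, r_2 = 50, x_3 = 130, y_3 = 190, r_3 = 70, x0_4 = 120, y0_4 = 50, x1_4 = 160, y1_4 = 150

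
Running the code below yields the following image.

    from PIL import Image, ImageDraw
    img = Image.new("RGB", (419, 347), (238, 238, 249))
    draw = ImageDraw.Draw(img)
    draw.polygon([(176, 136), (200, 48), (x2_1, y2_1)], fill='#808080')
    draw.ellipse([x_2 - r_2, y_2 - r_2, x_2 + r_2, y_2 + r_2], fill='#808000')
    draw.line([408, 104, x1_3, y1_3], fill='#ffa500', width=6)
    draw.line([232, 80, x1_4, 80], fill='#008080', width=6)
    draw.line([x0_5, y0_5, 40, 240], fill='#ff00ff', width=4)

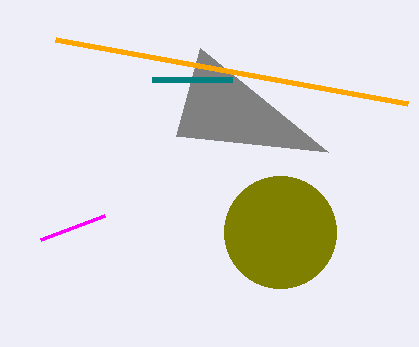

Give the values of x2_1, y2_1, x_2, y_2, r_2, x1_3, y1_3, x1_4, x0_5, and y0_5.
x2_1 = 328, y2_1 = 152, x_2 = 280, y_2 = 232, r_2 = 56, x1_3 = 56, y1_3 = 40, x1_4 = 152, x0_5 = 104, y0_5 = 216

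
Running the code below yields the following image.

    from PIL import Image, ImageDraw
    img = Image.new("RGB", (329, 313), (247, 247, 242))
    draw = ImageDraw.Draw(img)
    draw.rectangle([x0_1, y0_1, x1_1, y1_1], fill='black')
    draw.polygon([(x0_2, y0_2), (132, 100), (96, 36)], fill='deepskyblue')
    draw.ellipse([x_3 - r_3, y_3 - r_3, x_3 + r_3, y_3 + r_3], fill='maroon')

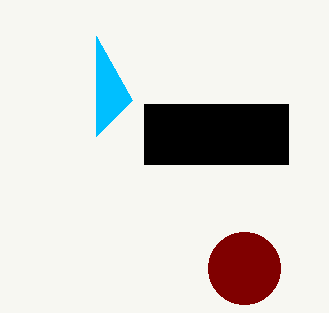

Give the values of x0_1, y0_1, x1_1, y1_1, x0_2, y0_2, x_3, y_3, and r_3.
x0_1 = 144; y0_1 = 104; x1_1 = 288; y1_1 = 164; x0_2 = 96; y0_2 = 136; x_3 = 244; y_3 = 268; r_3 = 36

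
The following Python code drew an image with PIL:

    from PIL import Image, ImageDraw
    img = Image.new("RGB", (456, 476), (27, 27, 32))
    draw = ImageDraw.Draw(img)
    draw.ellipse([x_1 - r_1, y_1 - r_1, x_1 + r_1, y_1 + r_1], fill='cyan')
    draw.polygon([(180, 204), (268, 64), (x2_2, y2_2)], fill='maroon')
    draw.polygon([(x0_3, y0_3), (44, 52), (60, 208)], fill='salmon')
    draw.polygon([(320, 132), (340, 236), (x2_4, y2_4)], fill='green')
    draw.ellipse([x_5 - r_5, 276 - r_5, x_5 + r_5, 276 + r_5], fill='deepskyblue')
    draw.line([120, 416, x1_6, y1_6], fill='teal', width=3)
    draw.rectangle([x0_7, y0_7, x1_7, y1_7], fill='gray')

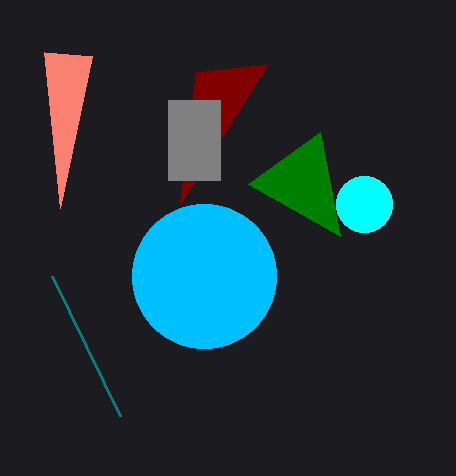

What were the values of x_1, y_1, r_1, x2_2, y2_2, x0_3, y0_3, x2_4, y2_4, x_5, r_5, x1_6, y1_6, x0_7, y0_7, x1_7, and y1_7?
x_1 = 364; y_1 = 204; r_1 = 28; x2_2 = 196; y2_2 = 72; x0_3 = 92; y0_3 = 56; x2_4 = 248; y2_4 = 184; x_5 = 204; r_5 = 72; x1_6 = 52; y1_6 = 276; x0_7 = 168; y0_7 = 100; x1_7 = 220; y1_7 = 180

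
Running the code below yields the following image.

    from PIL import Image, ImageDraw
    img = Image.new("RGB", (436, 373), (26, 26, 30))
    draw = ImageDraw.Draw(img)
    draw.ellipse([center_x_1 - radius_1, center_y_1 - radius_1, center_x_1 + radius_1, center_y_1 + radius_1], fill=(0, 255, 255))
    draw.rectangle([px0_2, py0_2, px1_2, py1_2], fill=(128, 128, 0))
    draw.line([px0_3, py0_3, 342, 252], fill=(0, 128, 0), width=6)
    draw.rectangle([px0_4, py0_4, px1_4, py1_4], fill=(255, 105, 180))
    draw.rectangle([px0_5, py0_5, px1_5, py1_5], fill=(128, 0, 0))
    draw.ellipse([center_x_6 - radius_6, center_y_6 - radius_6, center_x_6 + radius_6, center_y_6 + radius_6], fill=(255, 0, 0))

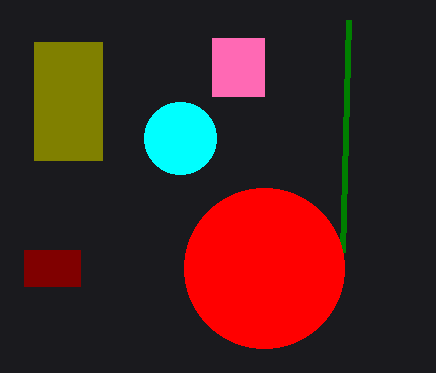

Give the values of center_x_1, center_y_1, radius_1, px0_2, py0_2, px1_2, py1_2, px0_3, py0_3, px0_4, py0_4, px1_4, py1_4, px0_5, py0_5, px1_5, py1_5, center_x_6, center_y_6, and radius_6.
center_x_1 = 180
center_y_1 = 138
radius_1 = 36
px0_2 = 34
py0_2 = 42
px1_2 = 102
py1_2 = 160
px0_3 = 348
py0_3 = 20
px0_4 = 212
py0_4 = 38
px1_4 = 264
py1_4 = 96
px0_5 = 24
py0_5 = 250
px1_5 = 80
py1_5 = 286
center_x_6 = 264
center_y_6 = 268
radius_6 = 80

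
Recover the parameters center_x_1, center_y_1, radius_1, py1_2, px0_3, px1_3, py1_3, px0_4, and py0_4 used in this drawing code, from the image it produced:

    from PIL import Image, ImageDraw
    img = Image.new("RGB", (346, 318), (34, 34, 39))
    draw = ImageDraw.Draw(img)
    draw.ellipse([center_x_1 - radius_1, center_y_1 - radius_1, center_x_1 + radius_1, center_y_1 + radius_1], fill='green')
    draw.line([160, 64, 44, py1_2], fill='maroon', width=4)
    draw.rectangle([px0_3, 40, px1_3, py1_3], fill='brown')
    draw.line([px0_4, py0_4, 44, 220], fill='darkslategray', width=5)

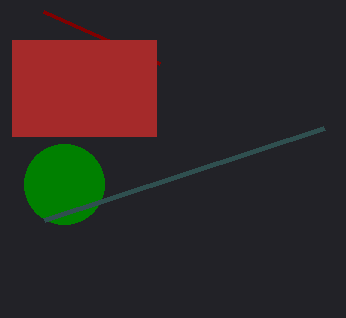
center_x_1 = 64
center_y_1 = 184
radius_1 = 40
py1_2 = 12
px0_3 = 12
px1_3 = 156
py1_3 = 136
px0_4 = 324
py0_4 = 128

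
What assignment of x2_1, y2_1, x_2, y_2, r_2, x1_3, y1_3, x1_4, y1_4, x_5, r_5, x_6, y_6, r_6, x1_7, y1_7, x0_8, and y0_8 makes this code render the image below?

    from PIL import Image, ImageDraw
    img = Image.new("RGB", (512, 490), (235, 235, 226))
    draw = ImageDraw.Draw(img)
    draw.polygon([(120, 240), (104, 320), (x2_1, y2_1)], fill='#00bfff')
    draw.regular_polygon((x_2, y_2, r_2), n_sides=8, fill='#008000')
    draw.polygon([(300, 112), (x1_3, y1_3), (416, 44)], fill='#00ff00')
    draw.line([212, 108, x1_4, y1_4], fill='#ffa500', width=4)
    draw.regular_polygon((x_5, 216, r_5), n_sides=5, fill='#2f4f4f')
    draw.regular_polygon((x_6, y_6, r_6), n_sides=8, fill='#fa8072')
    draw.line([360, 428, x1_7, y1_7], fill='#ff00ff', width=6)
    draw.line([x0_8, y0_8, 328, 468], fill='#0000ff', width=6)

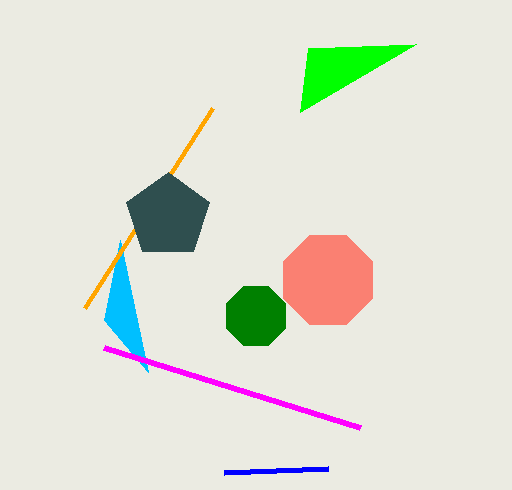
x2_1 = 148
y2_1 = 372
x_2 = 256
y_2 = 316
r_2 = 32
x1_3 = 308
y1_3 = 48
x1_4 = 84
y1_4 = 308
x_5 = 168
r_5 = 44
x_6 = 328
y_6 = 280
r_6 = 48
x1_7 = 104
y1_7 = 348
x0_8 = 224
y0_8 = 472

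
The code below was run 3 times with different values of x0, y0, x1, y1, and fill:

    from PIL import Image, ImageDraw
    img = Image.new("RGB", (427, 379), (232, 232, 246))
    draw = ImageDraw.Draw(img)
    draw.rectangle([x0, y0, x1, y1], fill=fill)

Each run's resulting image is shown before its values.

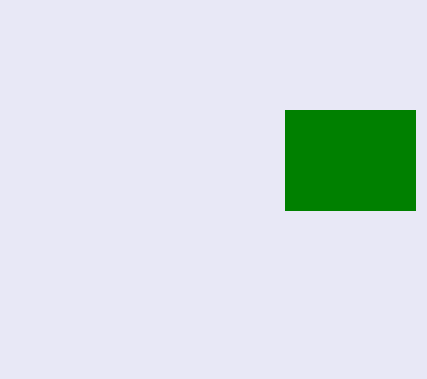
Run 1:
x0 = 285
y0 = 110
x1 = 415
y1 = 210
fill = 'green'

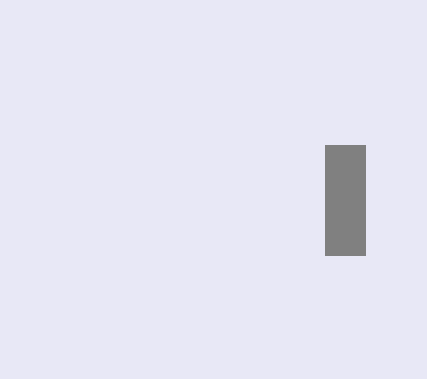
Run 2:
x0 = 325
y0 = 145
x1 = 365
y1 = 255
fill = 'gray'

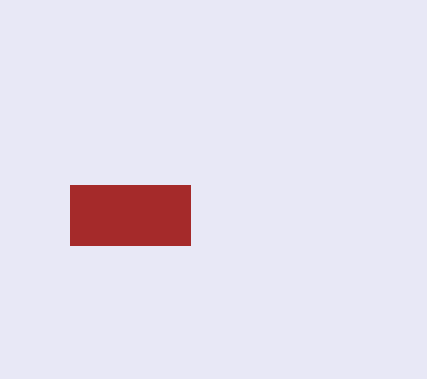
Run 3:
x0 = 70
y0 = 185
x1 = 190
y1 = 245
fill = 'brown'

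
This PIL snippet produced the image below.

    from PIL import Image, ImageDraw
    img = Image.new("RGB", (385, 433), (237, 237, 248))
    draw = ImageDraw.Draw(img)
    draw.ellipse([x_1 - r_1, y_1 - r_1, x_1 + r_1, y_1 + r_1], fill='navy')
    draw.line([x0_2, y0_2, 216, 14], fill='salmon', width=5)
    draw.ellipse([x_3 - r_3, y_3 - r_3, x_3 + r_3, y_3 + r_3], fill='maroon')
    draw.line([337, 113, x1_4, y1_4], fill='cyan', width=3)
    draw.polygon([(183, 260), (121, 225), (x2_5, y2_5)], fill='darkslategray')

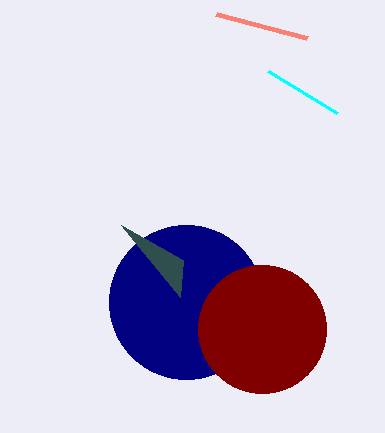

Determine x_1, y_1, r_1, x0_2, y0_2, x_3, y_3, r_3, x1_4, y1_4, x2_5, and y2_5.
x_1 = 186, y_1 = 302, r_1 = 77, x0_2 = 307, y0_2 = 38, x_3 = 262, y_3 = 329, r_3 = 64, x1_4 = 268, y1_4 = 71, x2_5 = 180, y2_5 = 297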